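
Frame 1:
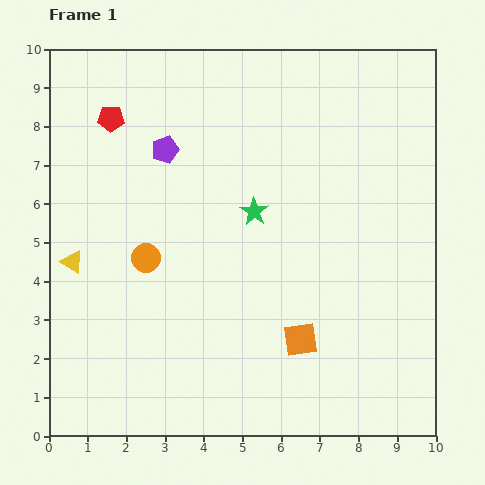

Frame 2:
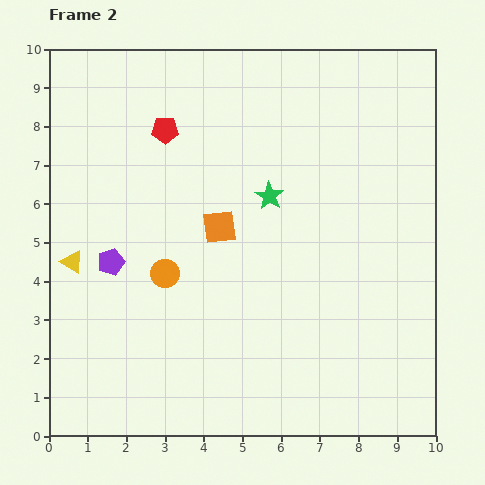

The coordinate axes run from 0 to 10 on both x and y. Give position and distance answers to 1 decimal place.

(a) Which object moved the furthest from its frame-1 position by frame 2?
the orange square

(moved 3.6; next 3.2)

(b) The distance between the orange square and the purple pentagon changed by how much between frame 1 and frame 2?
-3.1

Distance in frame 1: 6.0. Distance in frame 2: 2.9.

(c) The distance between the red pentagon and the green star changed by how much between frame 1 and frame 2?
-1.2

Distance in frame 1: 4.4. Distance in frame 2: 3.2.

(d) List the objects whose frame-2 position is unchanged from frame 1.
the yellow triangle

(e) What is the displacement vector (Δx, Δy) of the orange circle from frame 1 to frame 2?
(0.5, -0.4)

The orange circle was at (2.5, 4.6) in frame 1 and (3.0, 4.2) in frame 2.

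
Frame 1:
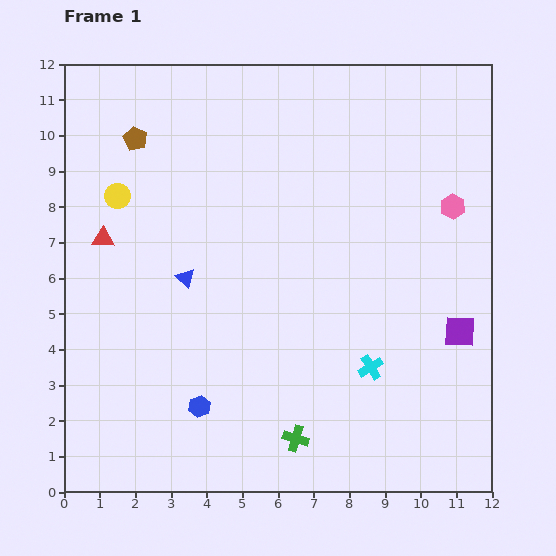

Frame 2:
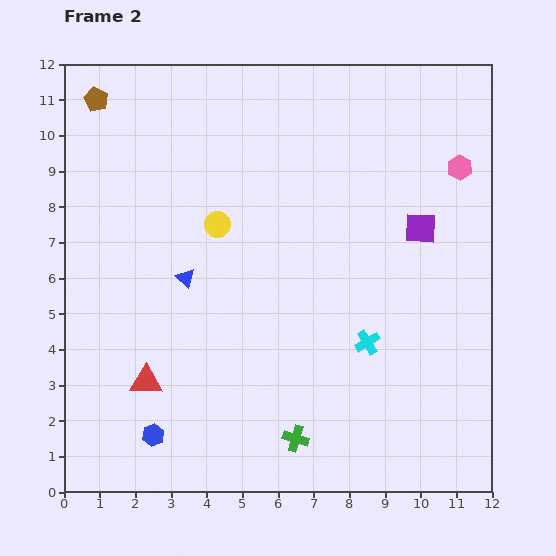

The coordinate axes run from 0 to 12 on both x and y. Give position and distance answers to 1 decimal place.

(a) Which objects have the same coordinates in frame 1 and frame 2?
the green cross, the blue triangle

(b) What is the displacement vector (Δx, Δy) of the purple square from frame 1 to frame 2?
(-1.1, 2.9)

The purple square was at (11.1, 4.5) in frame 1 and (10.0, 7.4) in frame 2.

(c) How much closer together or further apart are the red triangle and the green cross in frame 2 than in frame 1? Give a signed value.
-3.3

Distance in frame 1: 7.8. Distance in frame 2: 4.5.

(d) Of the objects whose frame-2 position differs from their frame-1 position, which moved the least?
the cyan cross

(moved 0.7)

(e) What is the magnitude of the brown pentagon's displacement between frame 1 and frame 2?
1.6

The brown pentagon moved from (2.0, 9.9) to (0.9, 11.0), a distance of √(1.1² + 1.1²) ≈ 1.6.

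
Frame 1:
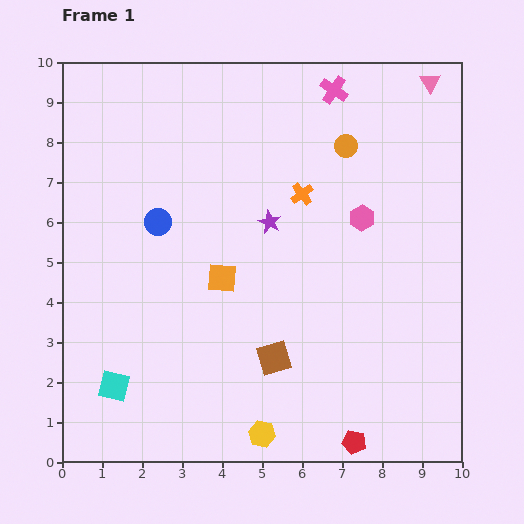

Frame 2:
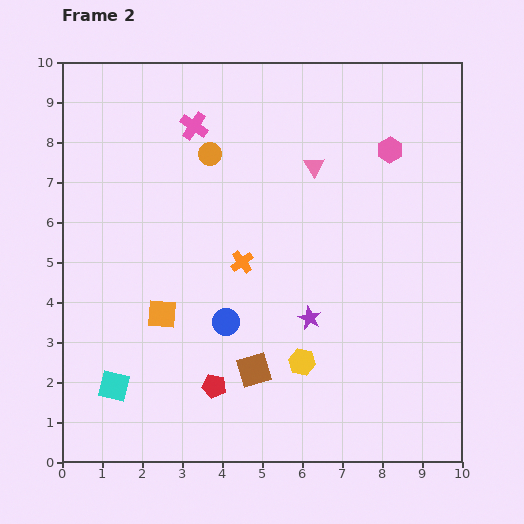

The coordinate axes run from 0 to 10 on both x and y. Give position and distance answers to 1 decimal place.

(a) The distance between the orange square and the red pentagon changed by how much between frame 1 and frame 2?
-3.1

Distance in frame 1: 5.3. Distance in frame 2: 2.2.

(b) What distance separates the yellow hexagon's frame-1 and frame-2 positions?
2.1

The yellow hexagon moved from (5.0, 0.7) to (6.0, 2.5), a distance of √(1.0² + 1.8²) ≈ 2.1.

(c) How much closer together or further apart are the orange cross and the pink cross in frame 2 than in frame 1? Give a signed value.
+0.9

Distance in frame 1: 2.7. Distance in frame 2: 3.6.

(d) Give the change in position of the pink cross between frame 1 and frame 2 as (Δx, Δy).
(-3.5, -0.9)

The pink cross was at (6.8, 9.3) in frame 1 and (3.3, 8.4) in frame 2.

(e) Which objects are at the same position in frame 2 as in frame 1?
the cyan square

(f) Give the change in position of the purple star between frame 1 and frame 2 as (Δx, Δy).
(1.0, -2.4)

The purple star was at (5.2, 6.0) in frame 1 and (6.2, 3.6) in frame 2.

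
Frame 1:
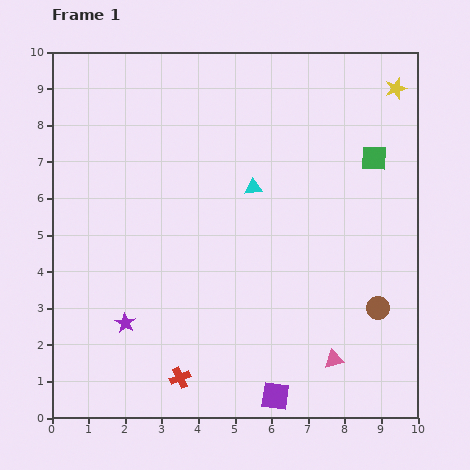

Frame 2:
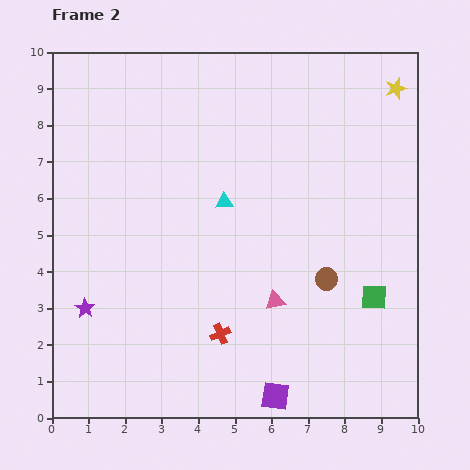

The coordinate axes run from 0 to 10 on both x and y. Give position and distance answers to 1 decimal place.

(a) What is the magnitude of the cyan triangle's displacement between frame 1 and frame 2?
0.9

The cyan triangle moved from (5.5, 6.3) to (4.7, 5.9), a distance of √(0.8² + 0.4²) ≈ 0.9.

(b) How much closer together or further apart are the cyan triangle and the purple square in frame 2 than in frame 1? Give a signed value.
-0.2

Distance in frame 1: 5.7. Distance in frame 2: 5.5.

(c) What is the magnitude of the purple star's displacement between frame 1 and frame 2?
1.2

The purple star moved from (2.0, 2.6) to (0.9, 3.0), a distance of √(1.1² + 0.4²) ≈ 1.2.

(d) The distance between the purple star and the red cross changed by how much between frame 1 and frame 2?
+1.7

Distance in frame 1: 2.1. Distance in frame 2: 3.8.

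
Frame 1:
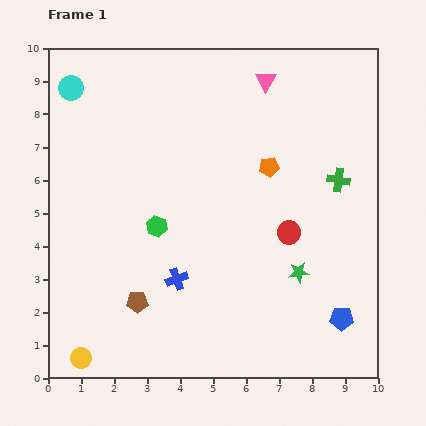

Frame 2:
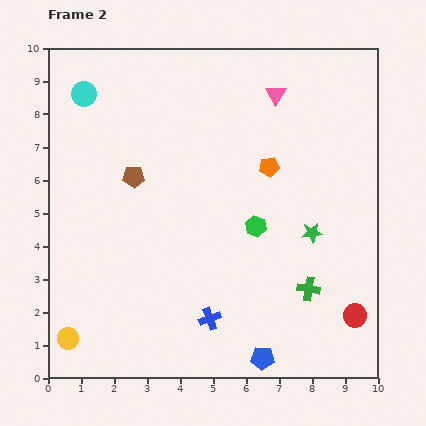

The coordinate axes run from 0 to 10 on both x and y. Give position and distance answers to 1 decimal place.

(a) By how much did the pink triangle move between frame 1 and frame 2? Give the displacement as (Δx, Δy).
(0.3, -0.4)

The pink triangle was at (6.6, 9.0) in frame 1 and (6.9, 8.6) in frame 2.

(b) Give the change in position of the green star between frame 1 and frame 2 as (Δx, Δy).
(0.4, 1.2)

The green star was at (7.6, 3.2) in frame 1 and (8.0, 4.4) in frame 2.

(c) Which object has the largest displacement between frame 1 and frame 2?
the brown pentagon

(moved 3.8; next 3.4)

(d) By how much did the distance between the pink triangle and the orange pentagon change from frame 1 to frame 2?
-0.4

Distance in frame 1: 2.6. Distance in frame 2: 2.2.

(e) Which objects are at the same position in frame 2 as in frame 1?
the orange pentagon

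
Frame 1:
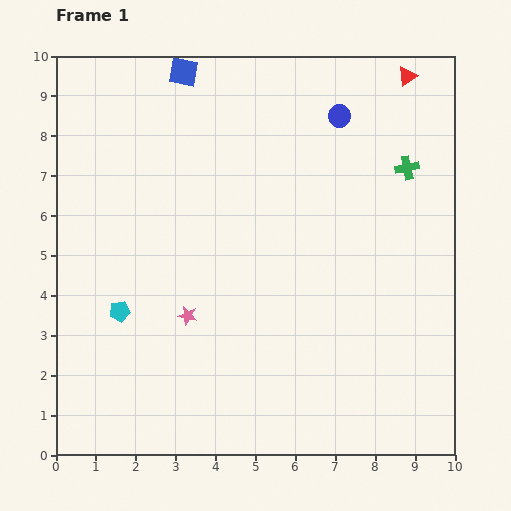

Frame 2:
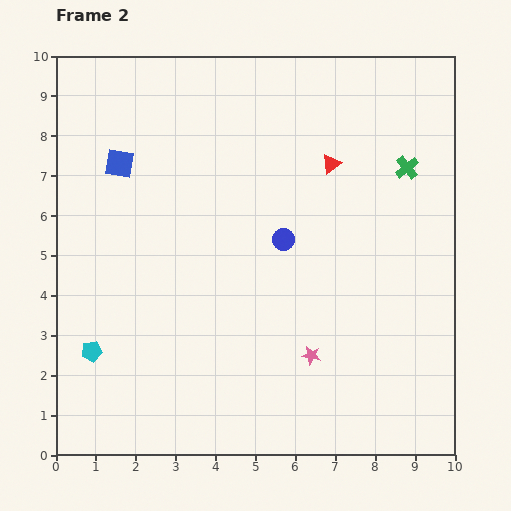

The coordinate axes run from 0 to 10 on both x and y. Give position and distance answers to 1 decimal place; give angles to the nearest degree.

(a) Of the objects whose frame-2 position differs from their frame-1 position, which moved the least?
the cyan pentagon

(moved 1.2)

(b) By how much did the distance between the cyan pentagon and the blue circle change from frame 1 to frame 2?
-1.8

Distance in frame 1: 7.4. Distance in frame 2: 5.6.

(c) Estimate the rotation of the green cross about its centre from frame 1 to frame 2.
27° counter-clockwise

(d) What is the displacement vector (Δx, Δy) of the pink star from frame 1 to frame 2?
(3.1, -1.0)

The pink star was at (3.3, 3.5) in frame 1 and (6.4, 2.5) in frame 2.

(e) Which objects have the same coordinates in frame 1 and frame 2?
the green cross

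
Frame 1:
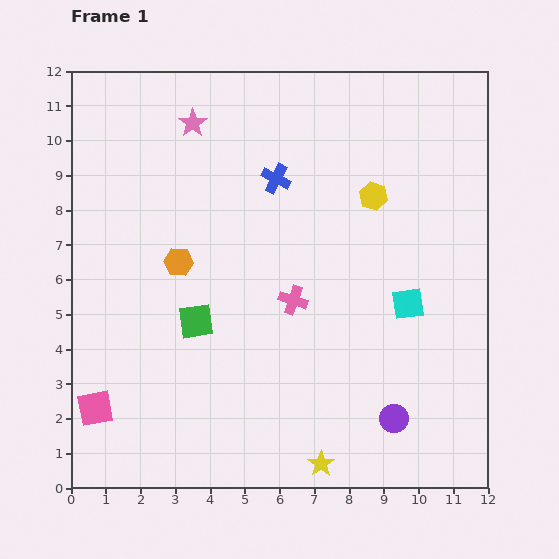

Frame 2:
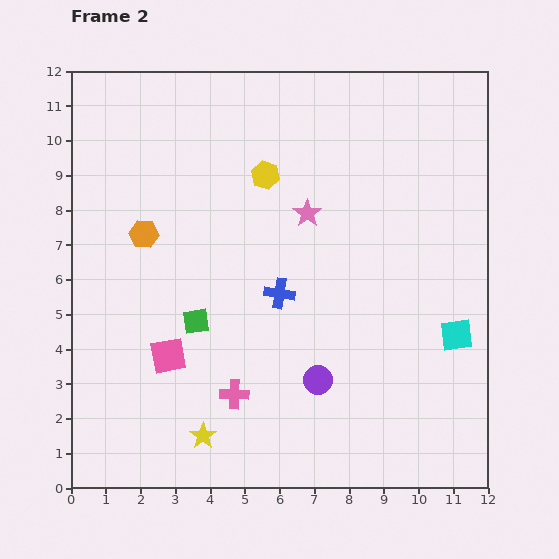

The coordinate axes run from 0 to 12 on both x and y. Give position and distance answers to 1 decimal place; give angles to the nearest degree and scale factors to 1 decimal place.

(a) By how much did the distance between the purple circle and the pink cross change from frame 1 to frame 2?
-2.1

Distance in frame 1: 4.5. Distance in frame 2: 2.4.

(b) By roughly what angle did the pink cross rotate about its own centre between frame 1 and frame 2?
17° counter-clockwise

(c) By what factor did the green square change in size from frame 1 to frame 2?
0.7×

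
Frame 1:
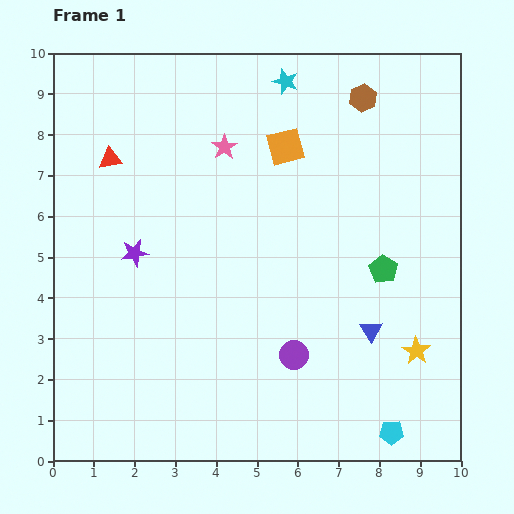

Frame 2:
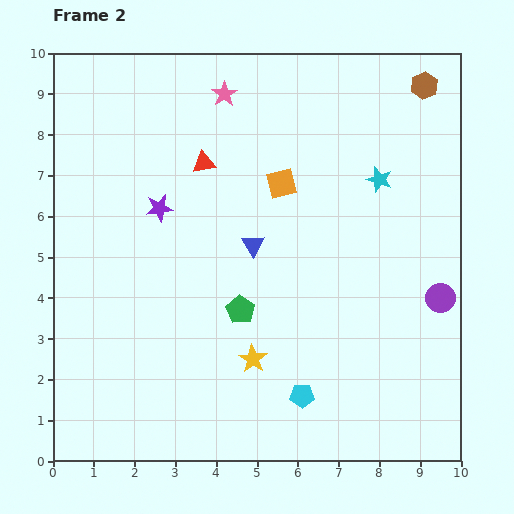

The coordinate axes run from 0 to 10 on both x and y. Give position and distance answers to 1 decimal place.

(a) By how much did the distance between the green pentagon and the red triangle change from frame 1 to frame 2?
-3.5

Distance in frame 1: 7.2. Distance in frame 2: 3.7.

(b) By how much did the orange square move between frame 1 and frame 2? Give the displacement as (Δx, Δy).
(-0.1, -0.9)

The orange square was at (5.7, 7.7) in frame 1 and (5.6, 6.8) in frame 2.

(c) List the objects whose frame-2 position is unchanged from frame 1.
none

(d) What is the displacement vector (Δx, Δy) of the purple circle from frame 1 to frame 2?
(3.6, 1.4)

The purple circle was at (5.9, 2.6) in frame 1 and (9.5, 4.0) in frame 2.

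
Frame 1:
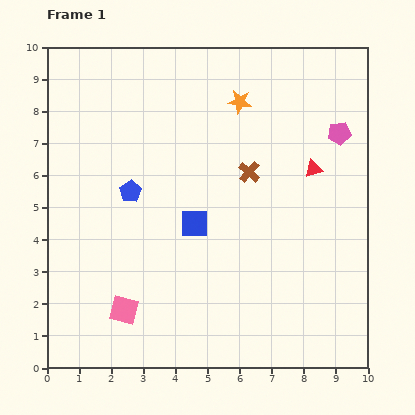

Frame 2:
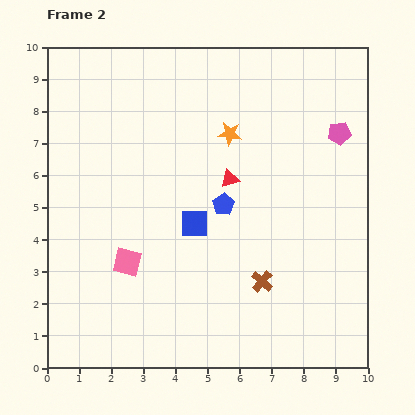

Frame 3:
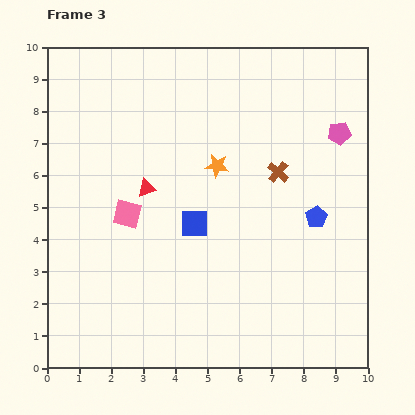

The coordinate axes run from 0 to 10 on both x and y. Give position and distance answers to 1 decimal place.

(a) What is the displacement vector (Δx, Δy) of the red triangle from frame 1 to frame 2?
(-2.6, -0.3)

The red triangle was at (8.3, 6.2) in frame 1 and (5.7, 5.9) in frame 2.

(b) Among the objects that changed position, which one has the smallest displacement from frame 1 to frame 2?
the orange star

(moved 1.0)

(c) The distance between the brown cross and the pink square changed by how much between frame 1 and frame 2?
-1.6

Distance in frame 1: 5.8. Distance in frame 2: 4.2.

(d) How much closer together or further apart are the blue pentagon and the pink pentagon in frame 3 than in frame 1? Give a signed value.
-4.0

Distance in frame 1: 6.7. Distance in frame 3: 2.7.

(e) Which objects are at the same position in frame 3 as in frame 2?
the blue square, the pink pentagon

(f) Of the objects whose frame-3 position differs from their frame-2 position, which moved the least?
the orange star

(moved 1.1)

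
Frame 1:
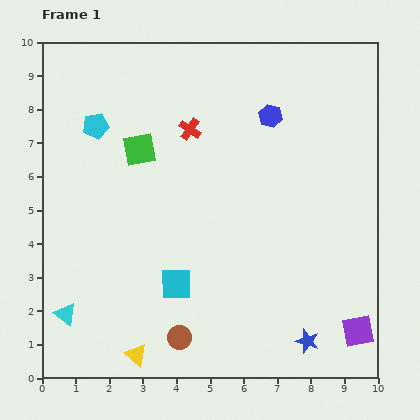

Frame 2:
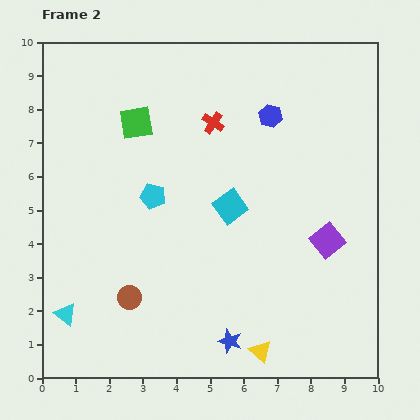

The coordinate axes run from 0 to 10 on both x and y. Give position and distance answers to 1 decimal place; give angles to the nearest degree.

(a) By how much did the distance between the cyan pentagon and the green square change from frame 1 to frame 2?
+0.8

Distance in frame 1: 1.5. Distance in frame 2: 2.3.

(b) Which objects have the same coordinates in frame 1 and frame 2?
the cyan triangle, the blue hexagon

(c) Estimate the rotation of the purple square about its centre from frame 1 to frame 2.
29° counter-clockwise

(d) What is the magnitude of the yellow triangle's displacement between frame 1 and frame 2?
3.7

The yellow triangle moved from (2.8, 0.7) to (6.5, 0.8), a distance of √(3.7² + 0.1²) ≈ 3.7.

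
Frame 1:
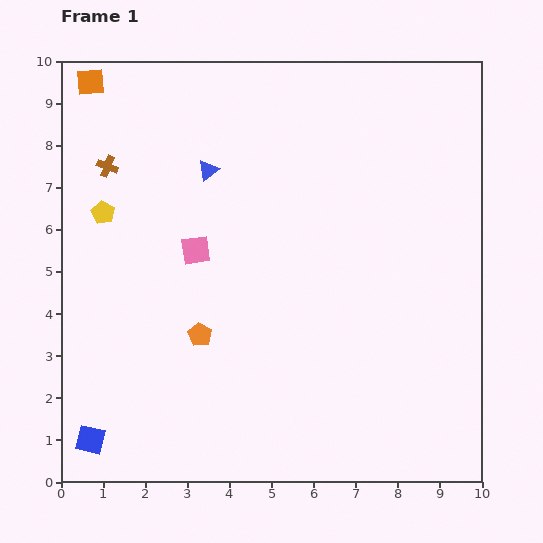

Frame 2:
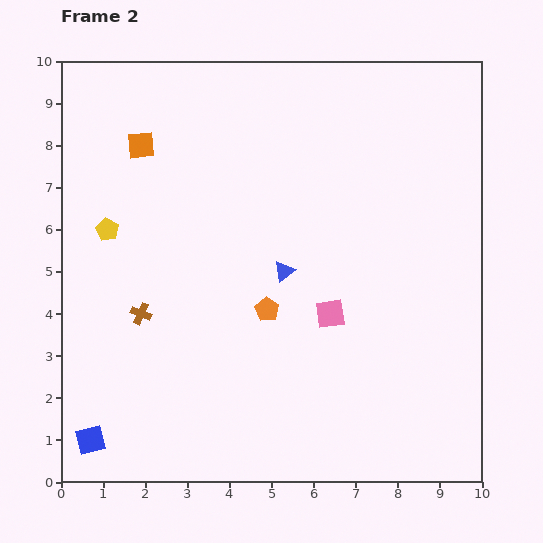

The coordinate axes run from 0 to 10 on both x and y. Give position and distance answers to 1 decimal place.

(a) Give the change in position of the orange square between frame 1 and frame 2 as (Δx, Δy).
(1.2, -1.5)

The orange square was at (0.7, 9.5) in frame 1 and (1.9, 8.0) in frame 2.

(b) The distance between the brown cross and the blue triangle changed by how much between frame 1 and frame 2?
+1.1

Distance in frame 1: 2.4. Distance in frame 2: 3.5.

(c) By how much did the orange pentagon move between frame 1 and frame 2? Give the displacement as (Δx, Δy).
(1.6, 0.6)

The orange pentagon was at (3.3, 3.5) in frame 1 and (4.9, 4.1) in frame 2.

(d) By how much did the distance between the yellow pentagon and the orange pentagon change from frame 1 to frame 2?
+0.5

Distance in frame 1: 3.7. Distance in frame 2: 4.2.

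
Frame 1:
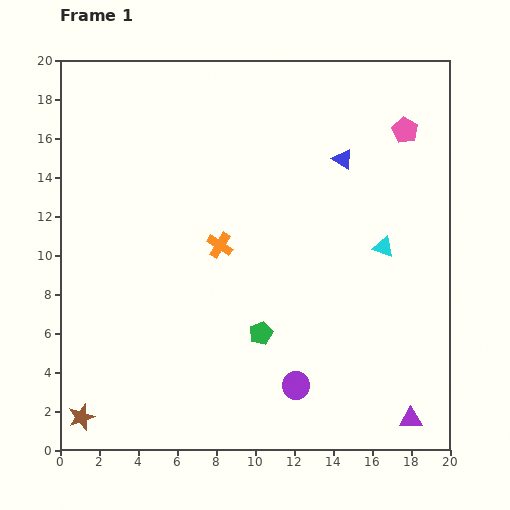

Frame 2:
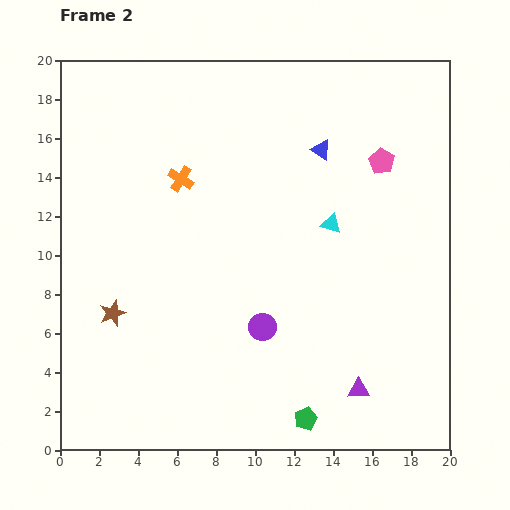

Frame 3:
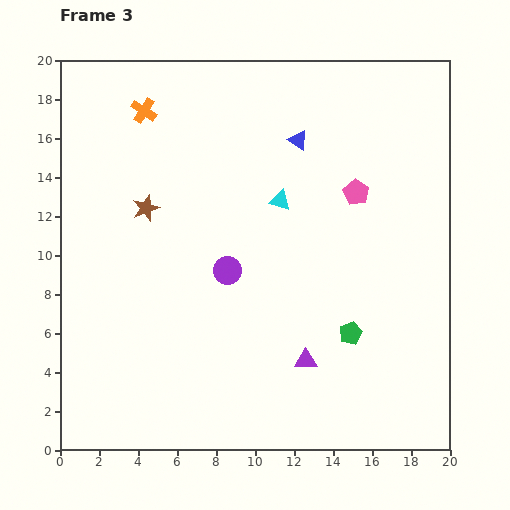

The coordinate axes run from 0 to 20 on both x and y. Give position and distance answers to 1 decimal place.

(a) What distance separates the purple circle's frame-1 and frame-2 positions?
3.4

The purple circle moved from (12.1, 3.3) to (10.4, 6.3), a distance of √(1.7² + 3.0²) ≈ 3.4.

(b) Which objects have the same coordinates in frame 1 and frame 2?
none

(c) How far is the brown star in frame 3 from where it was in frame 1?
11.2

The brown star moved from (1.1, 1.7) to (4.4, 12.4), a distance of √(3.3² + 10.7²) ≈ 11.2.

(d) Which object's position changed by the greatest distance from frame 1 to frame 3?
the brown star

(moved 11.2; next 7.9)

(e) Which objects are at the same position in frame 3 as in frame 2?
none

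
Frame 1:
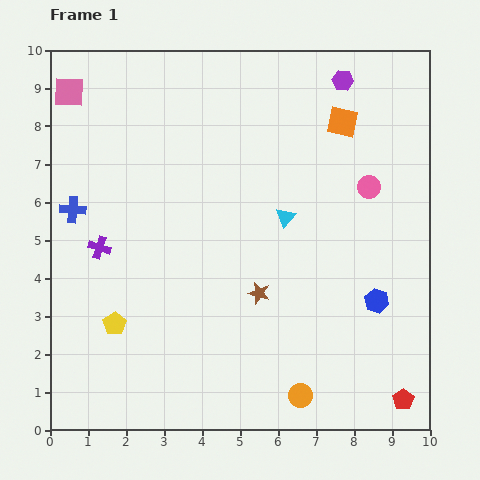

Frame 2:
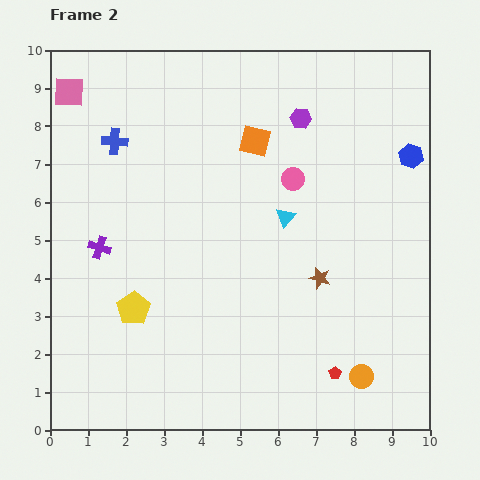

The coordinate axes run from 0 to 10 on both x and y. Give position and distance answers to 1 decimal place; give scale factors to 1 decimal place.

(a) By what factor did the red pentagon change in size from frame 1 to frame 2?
0.6×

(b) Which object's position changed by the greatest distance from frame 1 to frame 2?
the blue hexagon

(moved 3.9; next 2.4)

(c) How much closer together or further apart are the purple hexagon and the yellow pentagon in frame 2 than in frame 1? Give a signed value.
-2.1

Distance in frame 1: 8.8. Distance in frame 2: 6.7.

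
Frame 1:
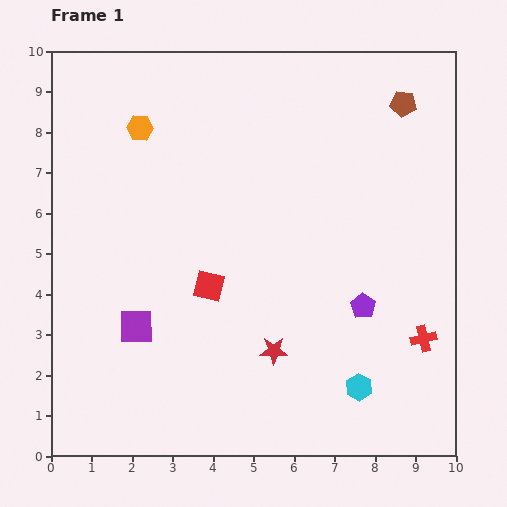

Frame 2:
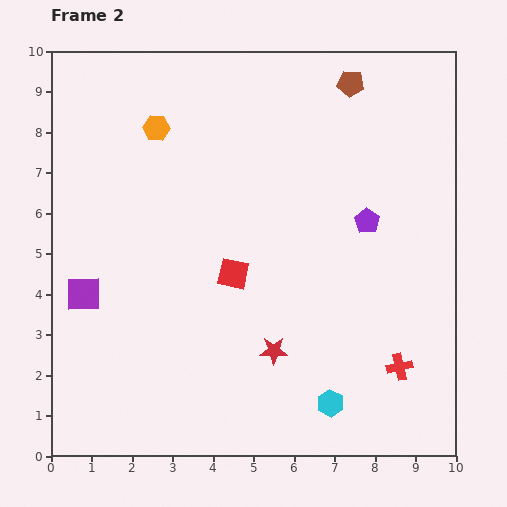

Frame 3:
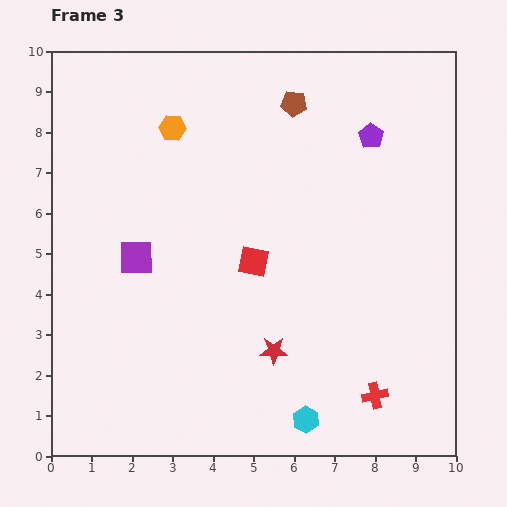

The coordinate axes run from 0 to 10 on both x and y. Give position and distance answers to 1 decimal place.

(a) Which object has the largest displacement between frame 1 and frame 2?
the purple pentagon

(moved 2.1; next 1.5)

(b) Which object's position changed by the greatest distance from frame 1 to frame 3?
the purple pentagon

(moved 4.2; next 2.7)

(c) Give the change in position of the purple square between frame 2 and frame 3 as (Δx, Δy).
(1.3, 0.9)

The purple square was at (0.8, 4.0) in frame 2 and (2.1, 4.9) in frame 3.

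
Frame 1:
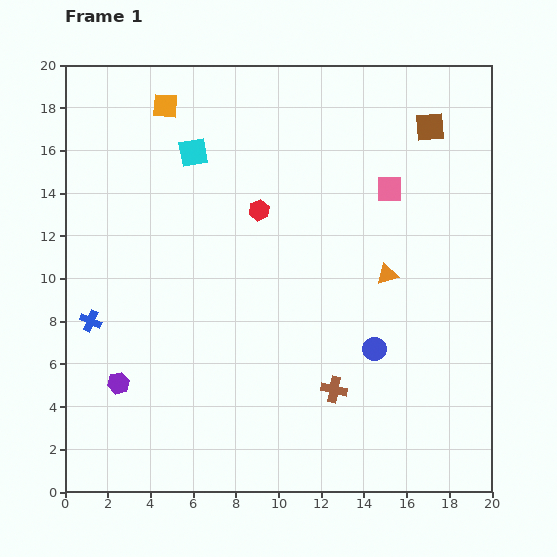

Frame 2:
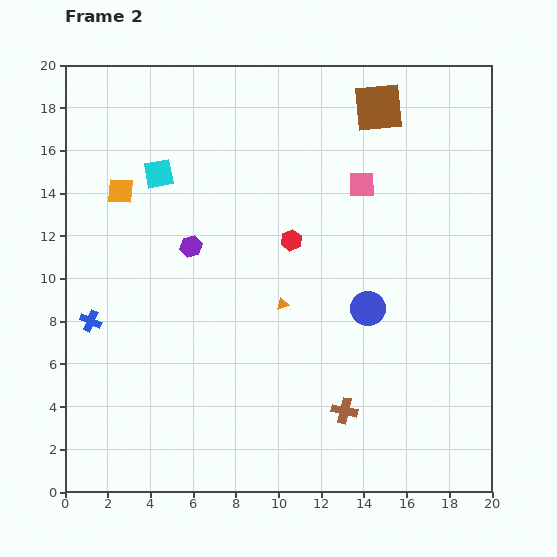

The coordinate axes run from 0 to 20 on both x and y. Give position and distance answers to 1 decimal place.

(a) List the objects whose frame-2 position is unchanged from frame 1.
the blue cross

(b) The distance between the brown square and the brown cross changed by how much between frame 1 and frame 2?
+1.2

Distance in frame 1: 13.1. Distance in frame 2: 14.3.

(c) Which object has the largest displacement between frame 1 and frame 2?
the purple hexagon

(moved 7.2; next 5.1)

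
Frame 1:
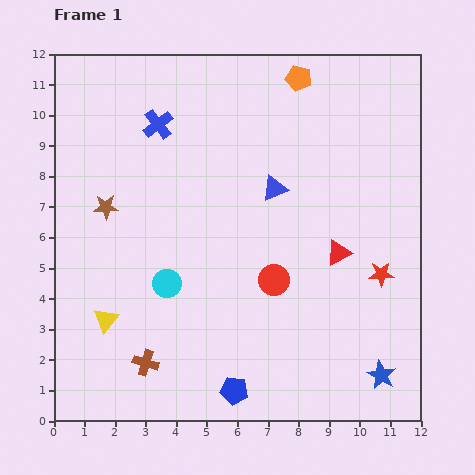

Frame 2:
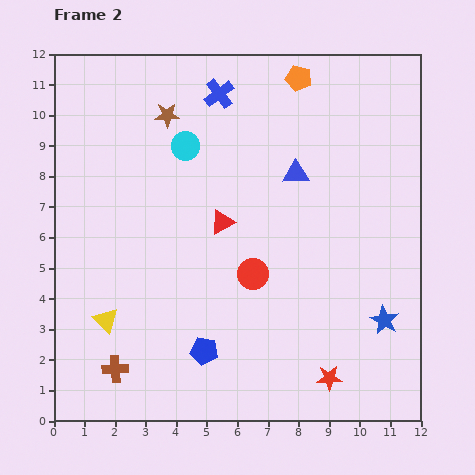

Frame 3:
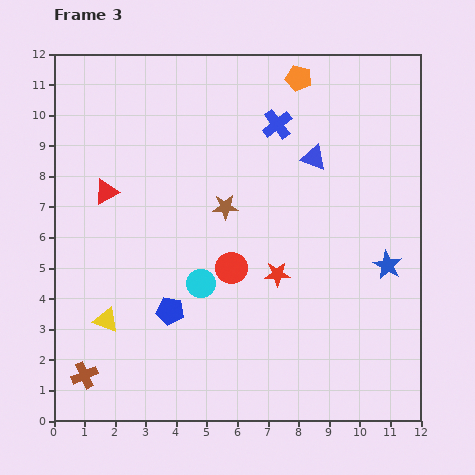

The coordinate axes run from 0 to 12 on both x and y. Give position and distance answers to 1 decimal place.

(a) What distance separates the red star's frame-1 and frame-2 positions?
3.8

The red star moved from (10.7, 4.8) to (9.0, 1.4), a distance of √(1.7² + 3.4²) ≈ 3.8.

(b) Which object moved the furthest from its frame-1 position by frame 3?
the red triangle

(moved 7.9; next 3.9)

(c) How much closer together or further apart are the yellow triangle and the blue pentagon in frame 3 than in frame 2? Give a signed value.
-1.3

Distance in frame 2: 3.4. Distance in frame 3: 2.1.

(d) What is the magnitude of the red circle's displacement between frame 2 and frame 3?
0.7

The red circle moved from (6.5, 4.8) to (5.8, 5.0), a distance of √(0.7² + 0.2²) ≈ 0.7.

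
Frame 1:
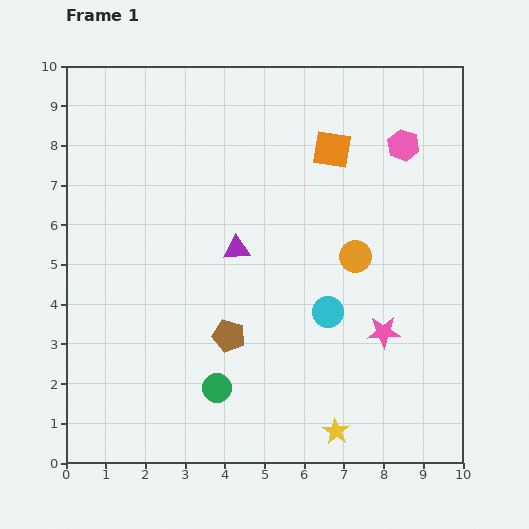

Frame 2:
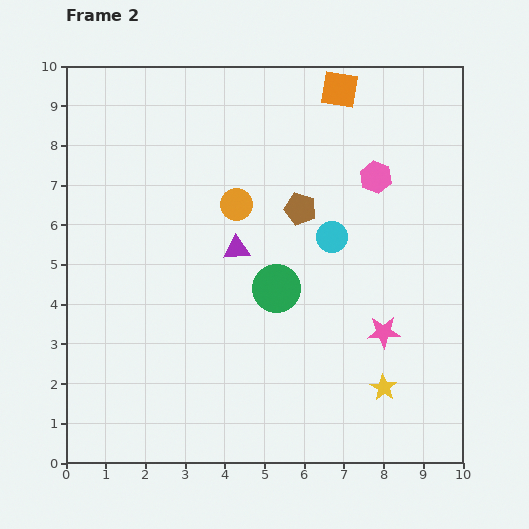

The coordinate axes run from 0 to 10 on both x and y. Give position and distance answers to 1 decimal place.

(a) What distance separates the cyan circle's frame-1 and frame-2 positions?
1.9

The cyan circle moved from (6.6, 3.8) to (6.7, 5.7), a distance of √(0.1² + 1.9²) ≈ 1.9.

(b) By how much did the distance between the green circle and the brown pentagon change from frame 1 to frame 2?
+0.8

Distance in frame 1: 1.3. Distance in frame 2: 2.1.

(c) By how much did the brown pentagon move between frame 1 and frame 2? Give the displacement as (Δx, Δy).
(1.8, 3.2)

The brown pentagon was at (4.1, 3.2) in frame 1 and (5.9, 6.4) in frame 2.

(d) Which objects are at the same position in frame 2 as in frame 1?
the purple triangle, the pink star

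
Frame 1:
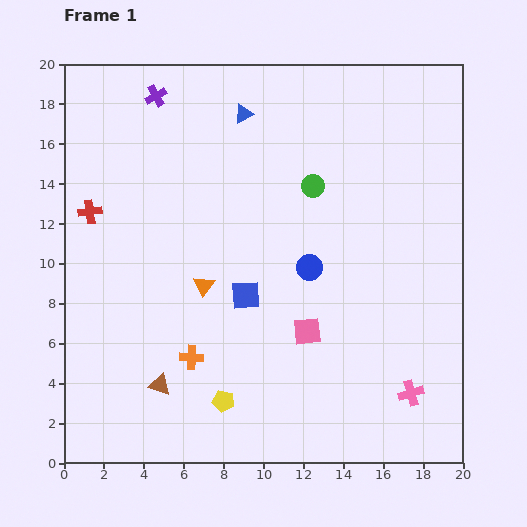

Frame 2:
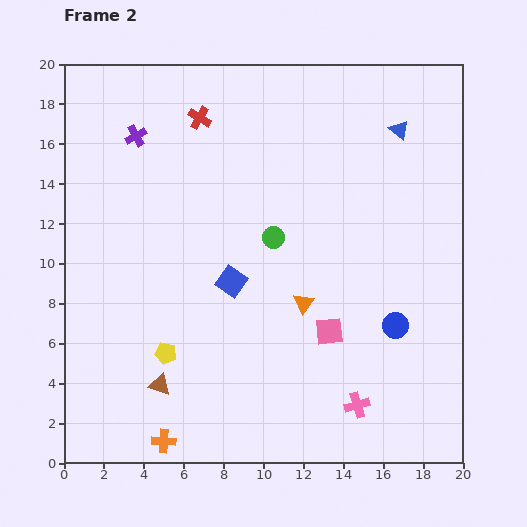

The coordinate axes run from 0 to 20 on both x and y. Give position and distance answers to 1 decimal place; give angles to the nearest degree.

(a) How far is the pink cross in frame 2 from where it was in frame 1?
2.8

The pink cross moved from (17.4, 3.5) to (14.7, 2.9), a distance of √(2.7² + 0.6²) ≈ 2.8.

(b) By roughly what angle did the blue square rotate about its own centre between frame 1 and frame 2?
39° clockwise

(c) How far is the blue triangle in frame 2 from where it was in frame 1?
7.8

The blue triangle moved from (9.0, 17.5) to (16.8, 16.7), a distance of √(7.8² + 0.8²) ≈ 7.8.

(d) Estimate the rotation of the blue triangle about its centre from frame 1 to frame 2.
55° counter-clockwise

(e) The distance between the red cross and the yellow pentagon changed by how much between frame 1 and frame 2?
+0.3

Distance in frame 1: 11.6. Distance in frame 2: 11.9.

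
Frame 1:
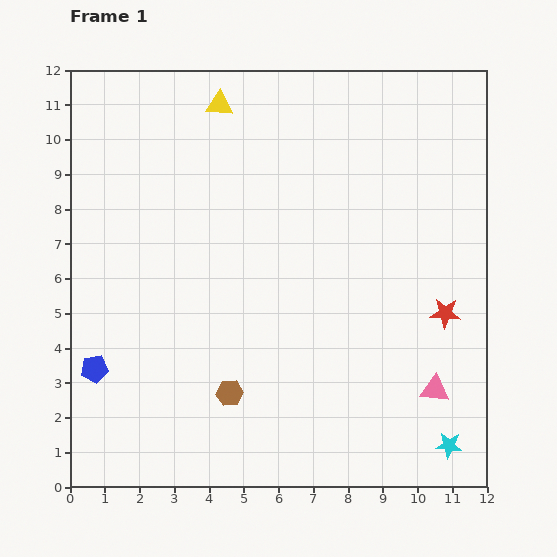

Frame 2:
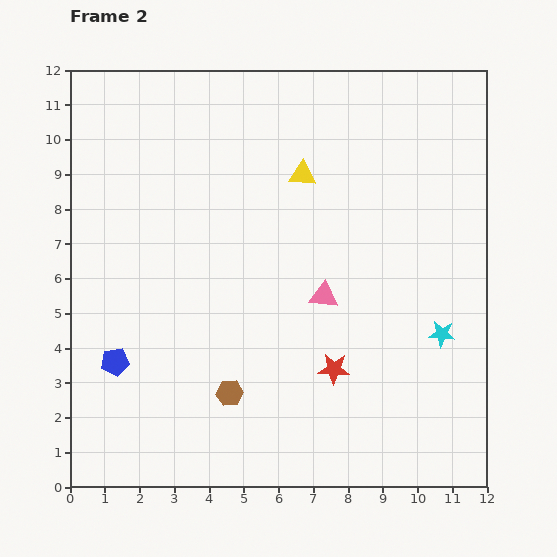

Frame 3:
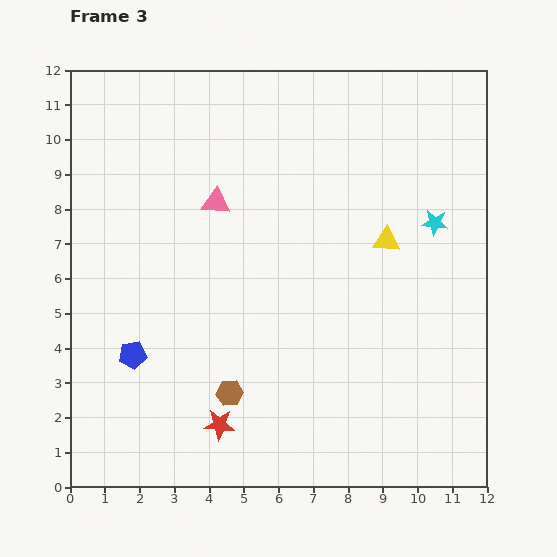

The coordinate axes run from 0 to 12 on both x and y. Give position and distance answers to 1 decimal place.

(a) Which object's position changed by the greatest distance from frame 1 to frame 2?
the pink triangle

(moved 4.2; next 3.6)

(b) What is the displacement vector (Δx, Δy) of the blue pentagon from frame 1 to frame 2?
(0.6, 0.2)

The blue pentagon was at (0.7, 3.4) in frame 1 and (1.3, 3.6) in frame 2.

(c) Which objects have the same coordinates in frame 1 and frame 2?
the brown hexagon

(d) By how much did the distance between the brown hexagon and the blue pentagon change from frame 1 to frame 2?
-0.6

Distance in frame 1: 4.0. Distance in frame 2: 3.4.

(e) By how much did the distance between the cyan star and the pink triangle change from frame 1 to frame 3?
+4.7

Distance in frame 1: 1.6. Distance in frame 3: 6.3.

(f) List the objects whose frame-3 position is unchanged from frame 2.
the brown hexagon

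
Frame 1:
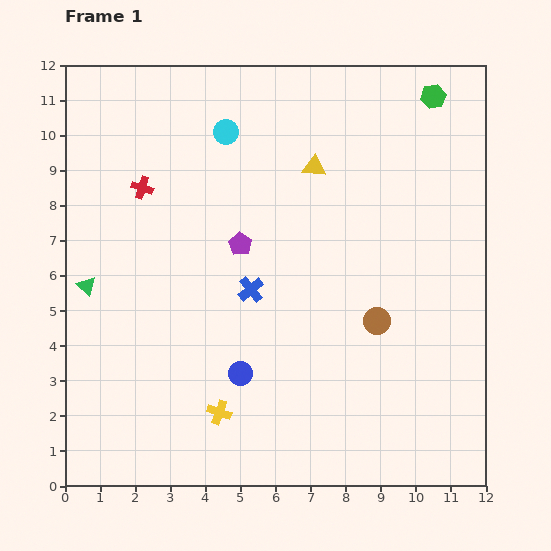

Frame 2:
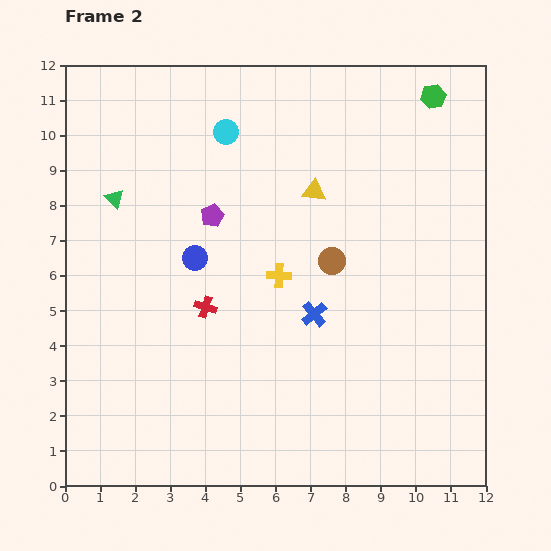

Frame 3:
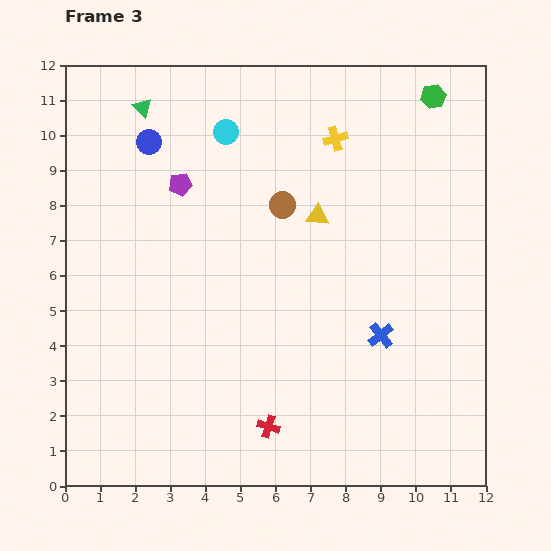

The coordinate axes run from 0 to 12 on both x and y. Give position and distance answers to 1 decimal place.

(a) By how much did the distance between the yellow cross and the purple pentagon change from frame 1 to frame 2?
-2.3

Distance in frame 1: 4.8. Distance in frame 2: 2.5.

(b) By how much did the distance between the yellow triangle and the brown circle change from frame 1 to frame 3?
-3.8

Distance in frame 1: 4.8. Distance in frame 3: 1.0.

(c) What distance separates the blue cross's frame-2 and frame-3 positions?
2.0

The blue cross moved from (7.1, 4.9) to (9.0, 4.3), a distance of √(1.9² + 0.6²) ≈ 2.0.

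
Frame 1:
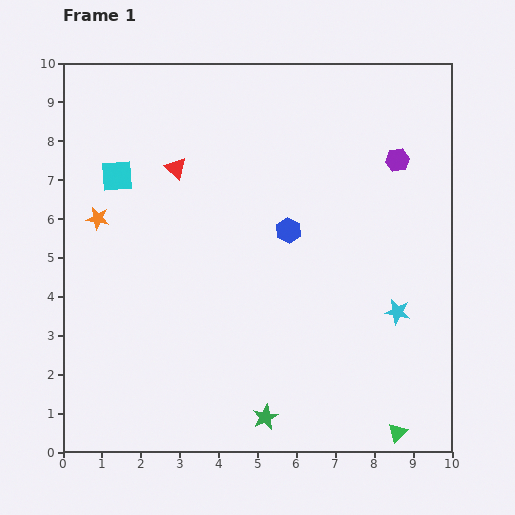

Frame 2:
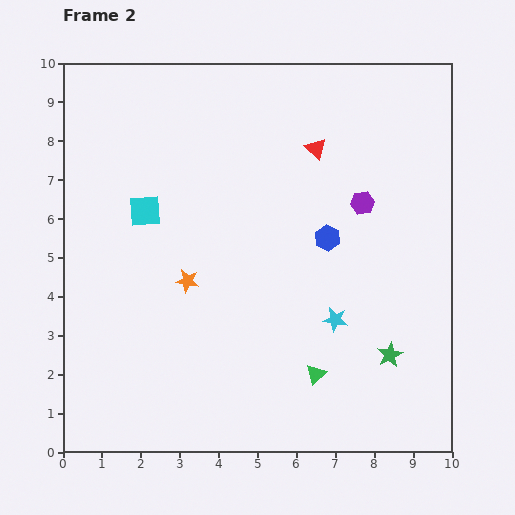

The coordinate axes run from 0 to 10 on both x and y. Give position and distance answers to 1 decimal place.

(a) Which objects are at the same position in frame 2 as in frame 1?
none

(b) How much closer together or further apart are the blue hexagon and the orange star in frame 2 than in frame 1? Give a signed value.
-1.1

Distance in frame 1: 4.9. Distance in frame 2: 3.8.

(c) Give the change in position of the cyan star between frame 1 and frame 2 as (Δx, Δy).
(-1.6, -0.2)

The cyan star was at (8.6, 3.6) in frame 1 and (7.0, 3.4) in frame 2.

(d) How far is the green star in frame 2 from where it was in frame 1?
3.6

The green star moved from (5.2, 0.9) to (8.4, 2.5), a distance of √(3.2² + 1.6²) ≈ 3.6.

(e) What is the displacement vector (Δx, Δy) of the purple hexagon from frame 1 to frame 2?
(-0.9, -1.1)

The purple hexagon was at (8.6, 7.5) in frame 1 and (7.7, 6.4) in frame 2.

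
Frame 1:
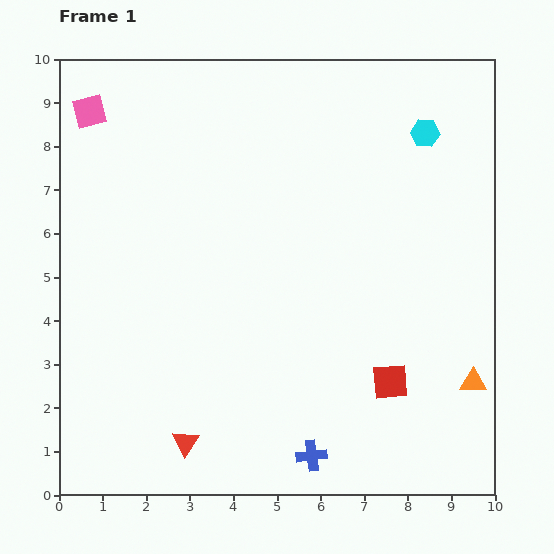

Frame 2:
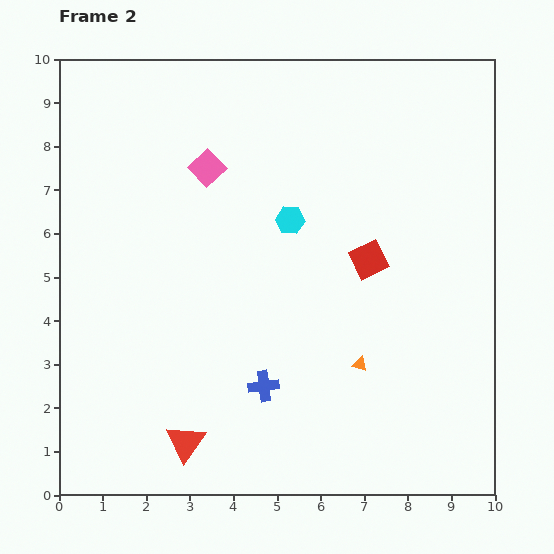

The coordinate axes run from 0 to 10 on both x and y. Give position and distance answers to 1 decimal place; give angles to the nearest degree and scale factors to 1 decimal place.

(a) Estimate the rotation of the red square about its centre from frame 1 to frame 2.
21° counter-clockwise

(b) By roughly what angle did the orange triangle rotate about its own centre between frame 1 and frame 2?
16° clockwise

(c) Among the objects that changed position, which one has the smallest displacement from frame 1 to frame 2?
the blue cross

(moved 1.9)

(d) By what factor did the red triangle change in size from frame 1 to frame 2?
1.5×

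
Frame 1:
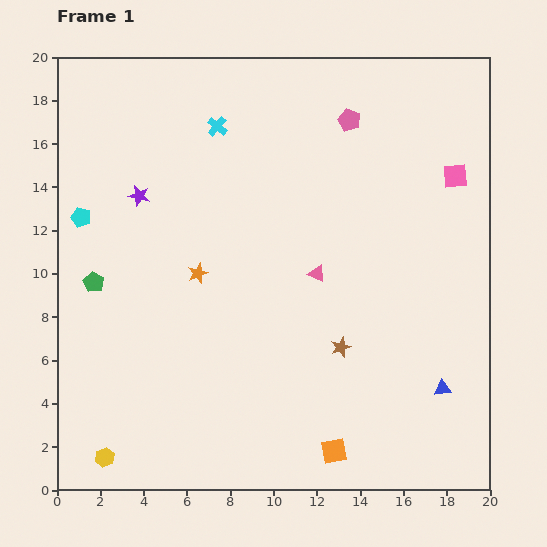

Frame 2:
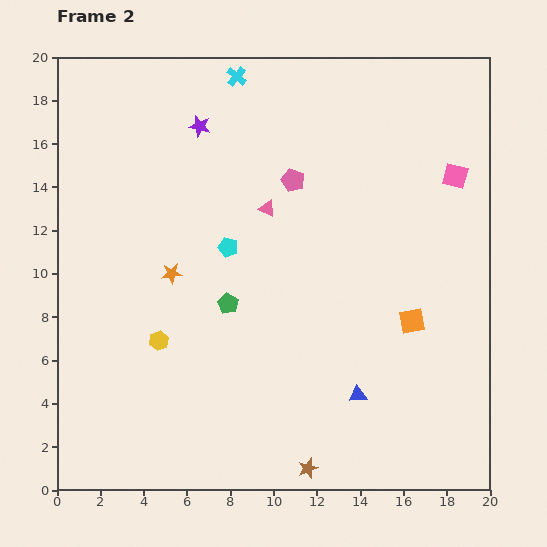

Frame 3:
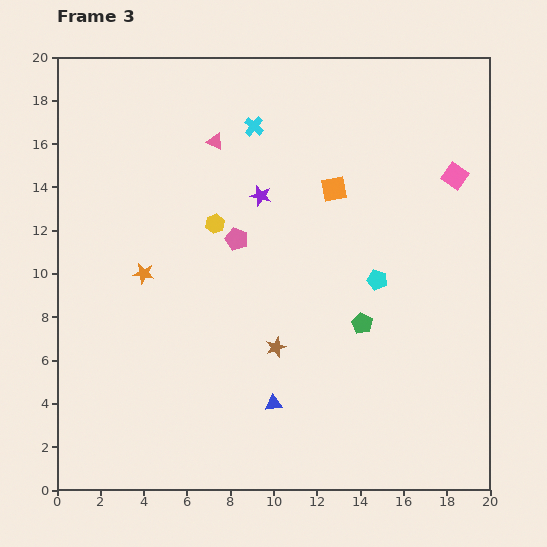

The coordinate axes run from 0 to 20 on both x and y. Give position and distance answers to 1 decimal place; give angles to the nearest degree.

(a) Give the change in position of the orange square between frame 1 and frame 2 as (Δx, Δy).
(3.6, 6.0)

The orange square was at (12.8, 1.8) in frame 1 and (16.4, 7.8) in frame 2.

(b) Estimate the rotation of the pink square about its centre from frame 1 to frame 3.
39° clockwise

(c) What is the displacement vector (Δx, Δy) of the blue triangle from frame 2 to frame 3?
(-3.9, -0.4)

The blue triangle was at (13.9, 4.4) in frame 2 and (10.0, 4.0) in frame 3.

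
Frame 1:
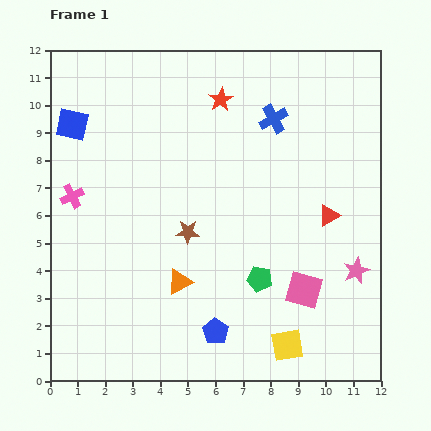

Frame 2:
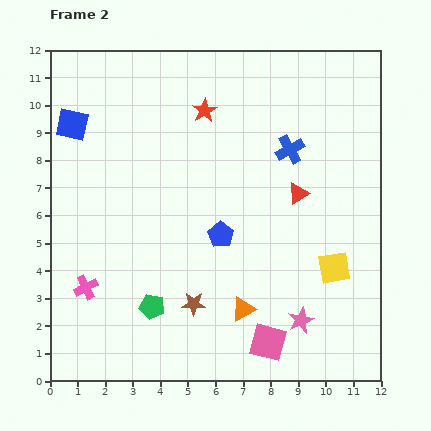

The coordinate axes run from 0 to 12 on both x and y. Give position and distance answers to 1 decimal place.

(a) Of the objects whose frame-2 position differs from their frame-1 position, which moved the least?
the red star

(moved 0.7)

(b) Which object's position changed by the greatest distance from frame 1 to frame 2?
the green pentagon

(moved 4.0; next 3.5)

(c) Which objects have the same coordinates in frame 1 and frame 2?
the blue square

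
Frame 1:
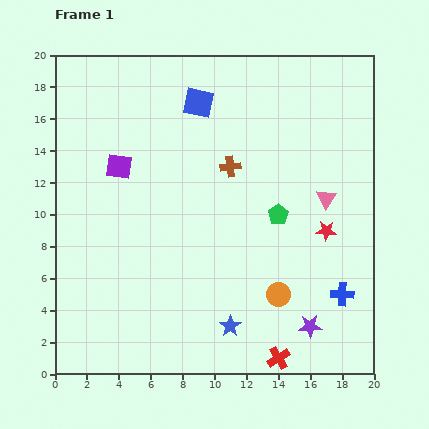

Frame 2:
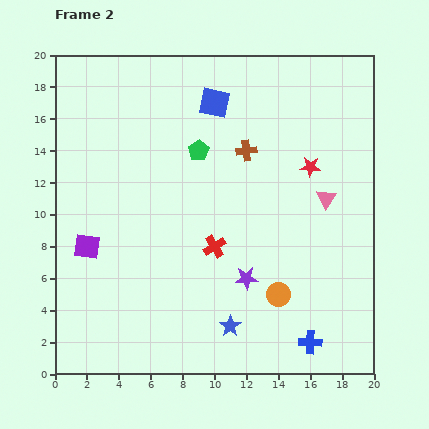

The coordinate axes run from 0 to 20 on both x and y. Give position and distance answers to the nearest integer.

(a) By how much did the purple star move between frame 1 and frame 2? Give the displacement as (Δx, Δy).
(-4, 3)

The purple star was at (16, 3) in frame 1 and (12, 6) in frame 2.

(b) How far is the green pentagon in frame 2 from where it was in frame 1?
6

The green pentagon moved from (14, 10) to (9, 14), a distance of √(5² + 4²) ≈ 6.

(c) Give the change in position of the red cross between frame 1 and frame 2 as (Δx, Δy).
(-4, 7)

The red cross was at (14, 1) in frame 1 and (10, 8) in frame 2.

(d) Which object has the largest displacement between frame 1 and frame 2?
the red cross

(moved 8; next 6)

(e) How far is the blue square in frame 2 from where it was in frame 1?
1

The blue square moved from (9, 17) to (10, 17), a distance of √(1² + 0²) ≈ 1.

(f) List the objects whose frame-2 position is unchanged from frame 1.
the orange circle, the blue star, the pink triangle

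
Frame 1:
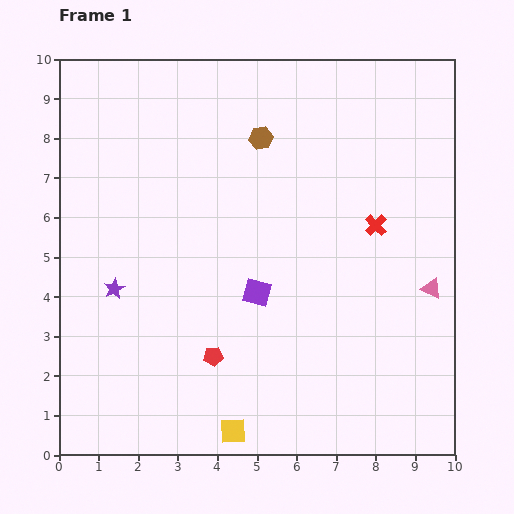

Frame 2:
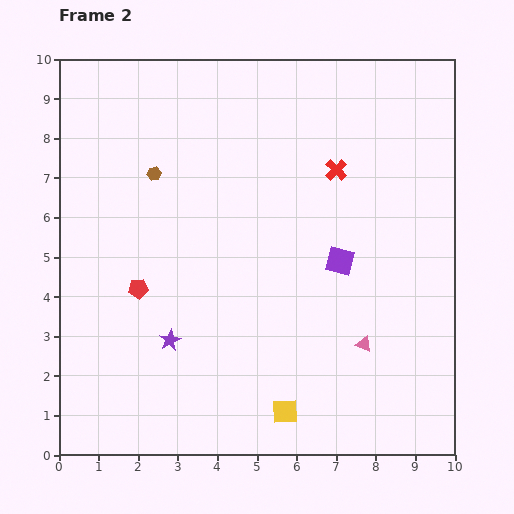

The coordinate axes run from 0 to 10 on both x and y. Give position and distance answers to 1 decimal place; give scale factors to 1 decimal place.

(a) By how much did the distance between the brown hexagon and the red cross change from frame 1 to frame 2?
+1.0

Distance in frame 1: 3.6. Distance in frame 2: 4.6.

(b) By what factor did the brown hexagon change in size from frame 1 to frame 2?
0.6×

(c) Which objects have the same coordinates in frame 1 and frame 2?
none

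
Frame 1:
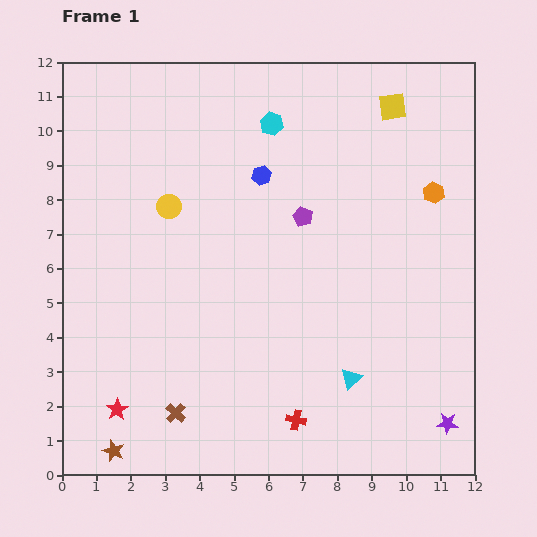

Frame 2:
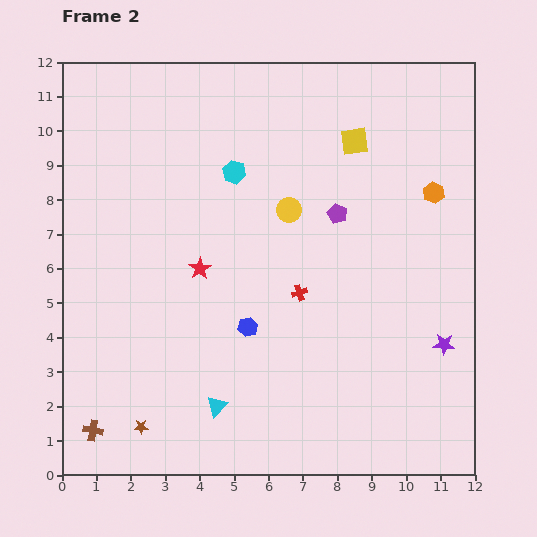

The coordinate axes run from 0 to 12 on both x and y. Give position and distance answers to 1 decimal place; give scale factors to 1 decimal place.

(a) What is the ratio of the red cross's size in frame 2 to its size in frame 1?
0.8×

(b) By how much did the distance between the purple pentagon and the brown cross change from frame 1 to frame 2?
+2.7

Distance in frame 1: 6.8. Distance in frame 2: 9.5.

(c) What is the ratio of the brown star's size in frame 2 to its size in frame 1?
0.6×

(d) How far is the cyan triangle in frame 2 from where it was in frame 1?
4.0

The cyan triangle moved from (8.4, 2.8) to (4.5, 2.0), a distance of √(3.9² + 0.8²) ≈ 4.0.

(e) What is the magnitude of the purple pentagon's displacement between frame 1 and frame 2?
1.0

The purple pentagon moved from (7.0, 7.5) to (8.0, 7.6), a distance of √(1.0² + 0.1²) ≈ 1.0.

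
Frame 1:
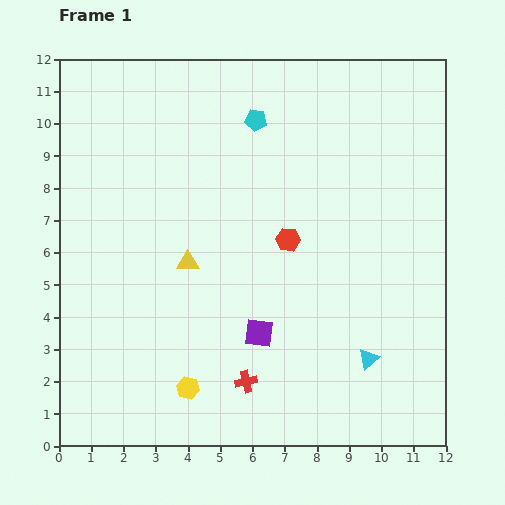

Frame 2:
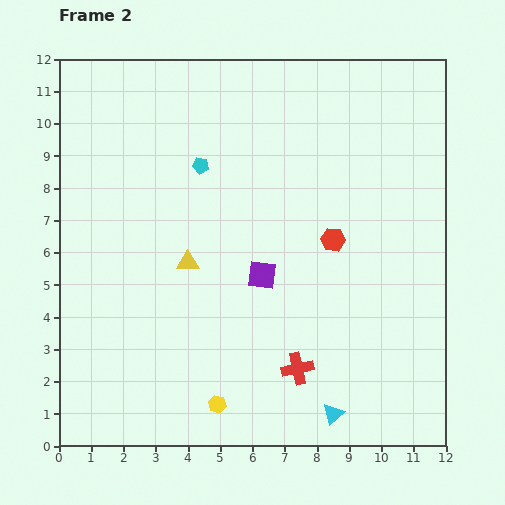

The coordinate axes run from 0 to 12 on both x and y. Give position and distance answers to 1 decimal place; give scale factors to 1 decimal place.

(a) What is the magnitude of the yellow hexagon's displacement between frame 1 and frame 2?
1.0

The yellow hexagon moved from (4.0, 1.8) to (4.9, 1.3), a distance of √(0.9² + 0.5²) ≈ 1.0.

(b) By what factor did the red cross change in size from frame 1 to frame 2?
1.4×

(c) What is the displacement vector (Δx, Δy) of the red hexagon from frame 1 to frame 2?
(1.4, 0.0)

The red hexagon was at (7.1, 6.4) in frame 1 and (8.5, 6.4) in frame 2.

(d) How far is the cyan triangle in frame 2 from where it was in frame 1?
2.0

The cyan triangle moved from (9.6, 2.7) to (8.5, 1.0), a distance of √(1.1² + 1.7²) ≈ 2.0.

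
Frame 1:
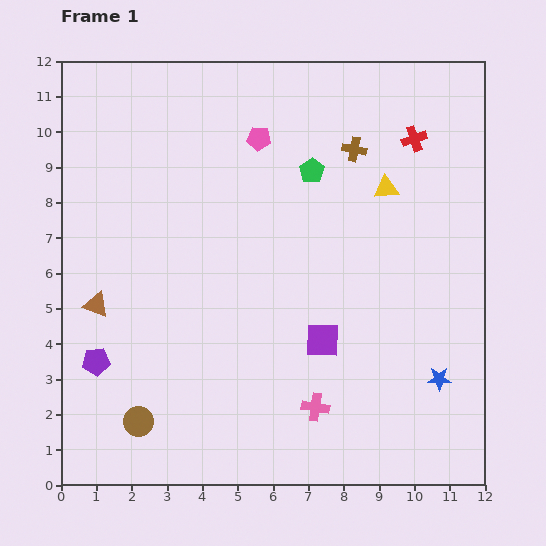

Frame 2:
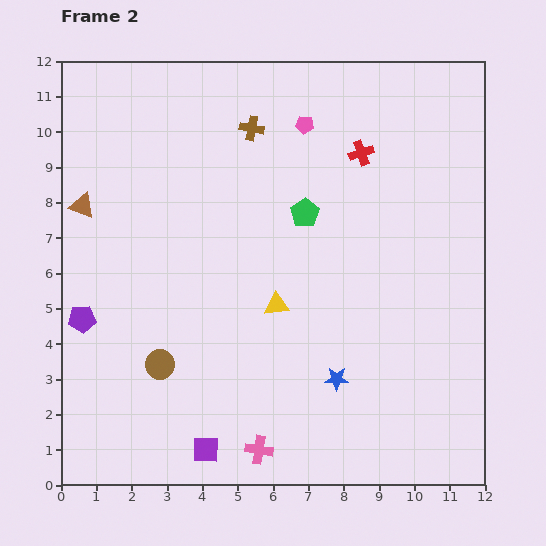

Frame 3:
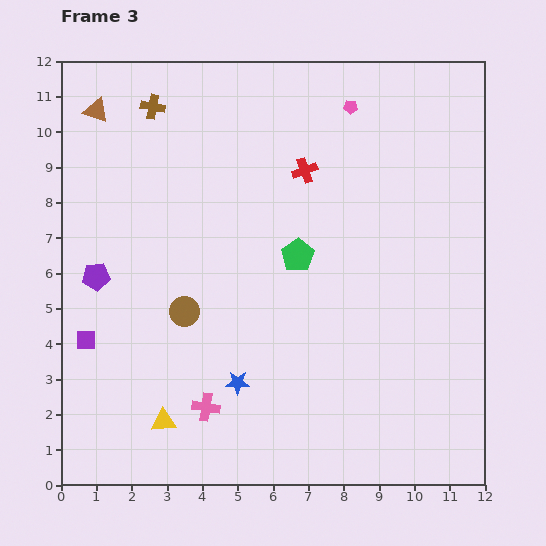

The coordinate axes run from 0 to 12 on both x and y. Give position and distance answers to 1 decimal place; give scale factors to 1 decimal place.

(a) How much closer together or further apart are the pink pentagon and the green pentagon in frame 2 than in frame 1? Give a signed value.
+0.8

Distance in frame 1: 1.7. Distance in frame 2: 2.5.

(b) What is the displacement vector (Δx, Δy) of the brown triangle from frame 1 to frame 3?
(0.0, 5.5)

The brown triangle was at (1.0, 5.1) in frame 1 and (1.0, 10.6) in frame 3.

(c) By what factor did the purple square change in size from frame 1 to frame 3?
0.6×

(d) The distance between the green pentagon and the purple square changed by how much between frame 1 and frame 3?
+1.7

Distance in frame 1: 4.8. Distance in frame 3: 6.5.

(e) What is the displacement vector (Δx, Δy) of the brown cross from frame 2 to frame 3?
(-2.8, 0.6)

The brown cross was at (5.4, 10.1) in frame 2 and (2.6, 10.7) in frame 3.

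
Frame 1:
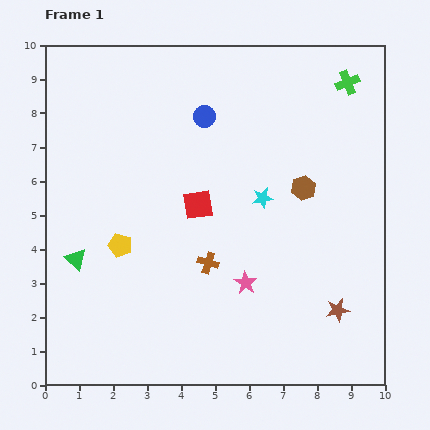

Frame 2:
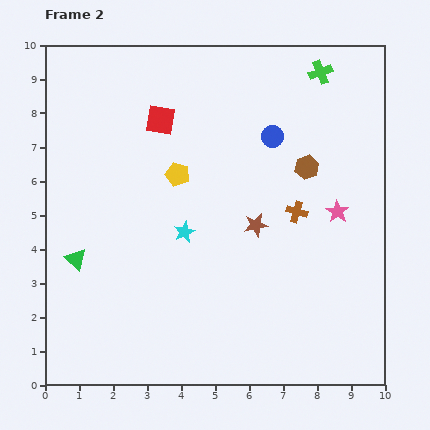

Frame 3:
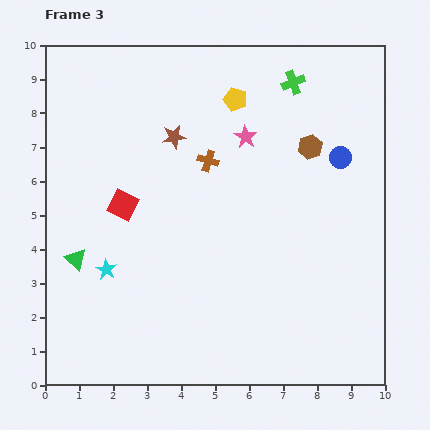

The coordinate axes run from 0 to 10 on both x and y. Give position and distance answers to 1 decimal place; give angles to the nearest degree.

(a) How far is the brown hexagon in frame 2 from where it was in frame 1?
0.6

The brown hexagon moved from (7.6, 5.8) to (7.7, 6.4), a distance of √(0.1² + 0.6²) ≈ 0.6.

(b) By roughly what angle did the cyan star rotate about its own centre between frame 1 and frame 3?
31° counter-clockwise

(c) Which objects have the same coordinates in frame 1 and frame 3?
the green triangle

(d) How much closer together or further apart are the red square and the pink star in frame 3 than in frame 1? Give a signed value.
+1.4

Distance in frame 1: 2.7. Distance in frame 3: 4.1.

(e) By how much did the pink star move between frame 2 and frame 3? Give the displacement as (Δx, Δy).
(-2.7, 2.2)

The pink star was at (8.6, 5.1) in frame 2 and (5.9, 7.3) in frame 3.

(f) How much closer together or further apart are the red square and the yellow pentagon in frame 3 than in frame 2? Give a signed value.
+2.8

Distance in frame 2: 1.7. Distance in frame 3: 4.5.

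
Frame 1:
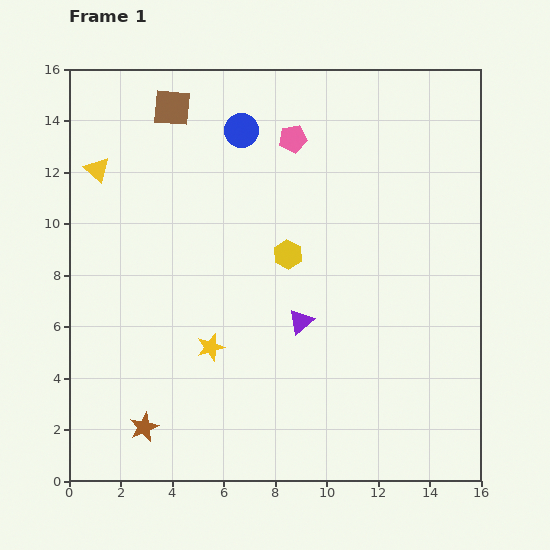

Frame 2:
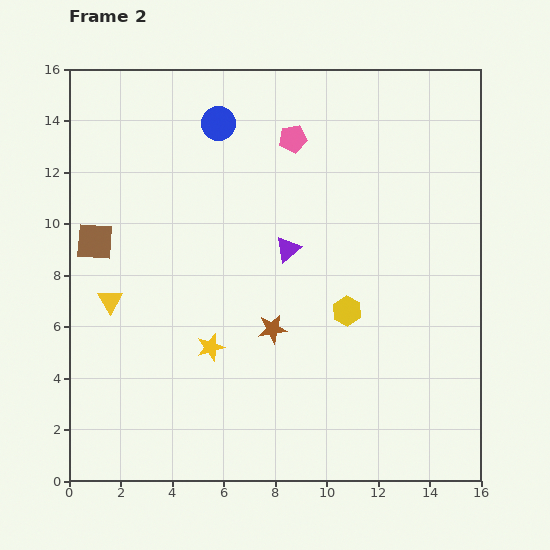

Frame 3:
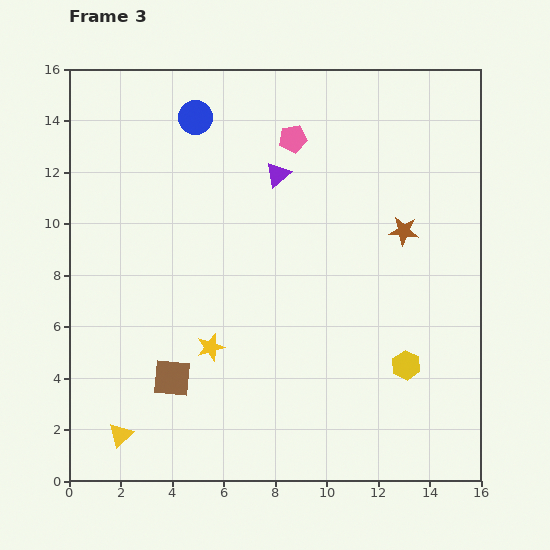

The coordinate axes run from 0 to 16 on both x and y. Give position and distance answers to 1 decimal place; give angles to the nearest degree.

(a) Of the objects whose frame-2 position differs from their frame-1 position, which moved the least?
the blue circle

(moved 0.9)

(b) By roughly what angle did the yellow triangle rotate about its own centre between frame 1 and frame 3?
35° clockwise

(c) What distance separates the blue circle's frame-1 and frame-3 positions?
1.9

The blue circle moved from (6.7, 13.6) to (4.9, 14.1), a distance of √(1.8² + 0.5²) ≈ 1.9.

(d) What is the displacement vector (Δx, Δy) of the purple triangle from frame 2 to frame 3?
(-0.4, 2.9)

The purple triangle was at (8.5, 9.0) in frame 2 and (8.1, 11.9) in frame 3.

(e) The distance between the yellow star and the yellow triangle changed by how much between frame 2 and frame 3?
+0.6

Distance in frame 2: 4.3. Distance in frame 3: 4.9.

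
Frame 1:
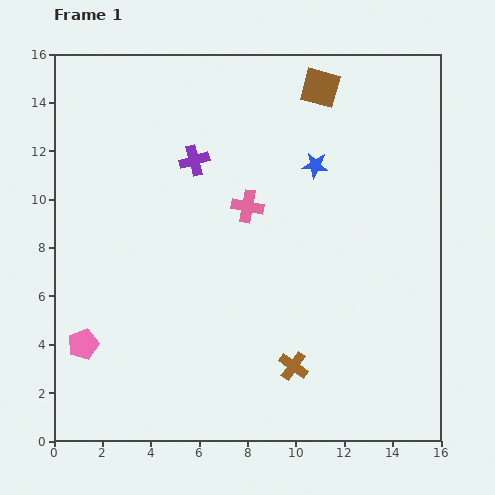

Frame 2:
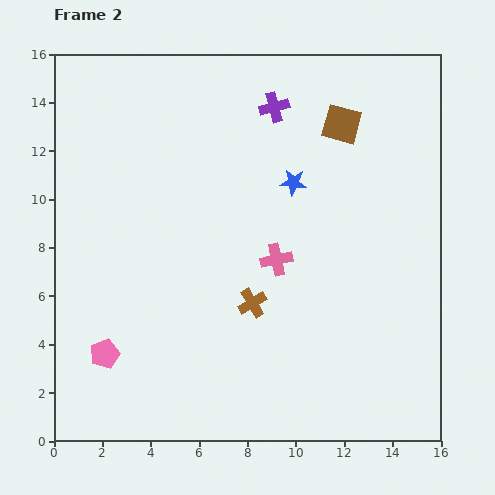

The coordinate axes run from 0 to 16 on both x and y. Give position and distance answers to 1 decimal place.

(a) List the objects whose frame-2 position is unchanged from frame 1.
none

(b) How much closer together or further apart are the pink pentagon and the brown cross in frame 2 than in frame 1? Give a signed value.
-2.2

Distance in frame 1: 8.7. Distance in frame 2: 6.5.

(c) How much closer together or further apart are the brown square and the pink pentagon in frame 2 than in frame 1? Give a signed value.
-0.8

Distance in frame 1: 14.4. Distance in frame 2: 13.6.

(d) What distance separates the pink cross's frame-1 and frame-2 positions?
2.5

The pink cross moved from (8.0, 9.7) to (9.2, 7.5), a distance of √(1.2² + 2.2²) ≈ 2.5.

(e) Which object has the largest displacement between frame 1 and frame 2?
the purple cross

(moved 4.0; next 3.1)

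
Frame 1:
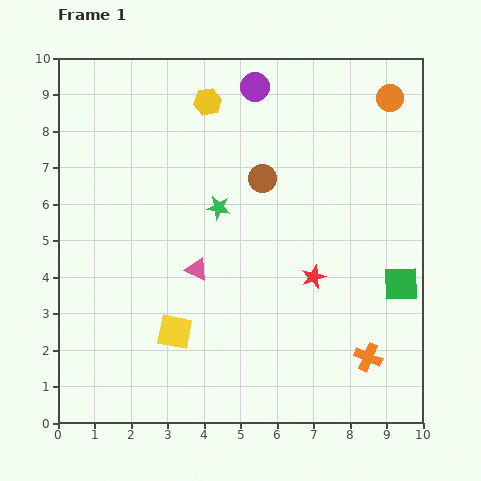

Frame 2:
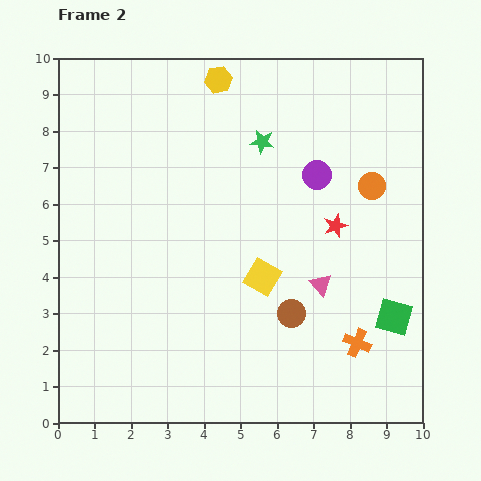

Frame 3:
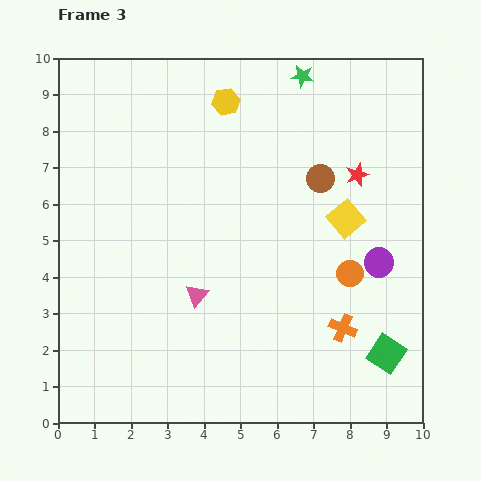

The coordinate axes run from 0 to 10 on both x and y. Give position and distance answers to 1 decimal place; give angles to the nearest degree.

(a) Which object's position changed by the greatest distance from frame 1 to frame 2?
the brown circle

(moved 3.8; next 3.4)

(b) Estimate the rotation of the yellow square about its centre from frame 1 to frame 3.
39° clockwise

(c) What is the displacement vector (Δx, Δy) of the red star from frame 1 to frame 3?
(1.2, 2.8)

The red star was at (7.0, 4.0) in frame 1 and (8.2, 6.8) in frame 3.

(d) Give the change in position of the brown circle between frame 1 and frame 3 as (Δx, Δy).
(1.6, 0.0)

The brown circle was at (5.6, 6.7) in frame 1 and (7.2, 6.7) in frame 3.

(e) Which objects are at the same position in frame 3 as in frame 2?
none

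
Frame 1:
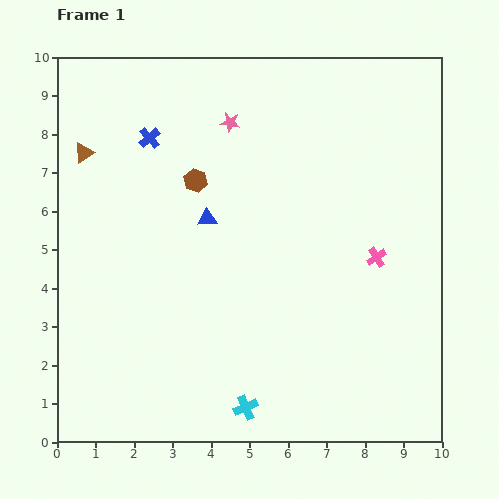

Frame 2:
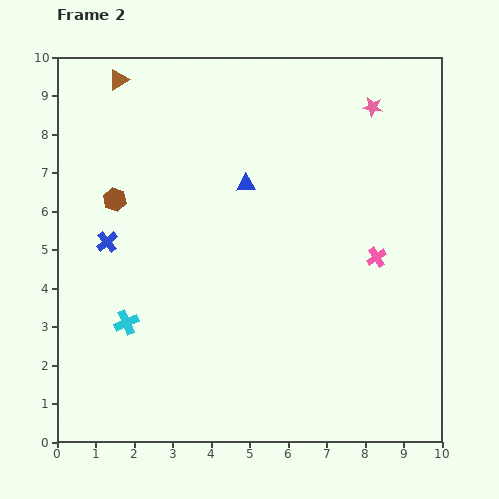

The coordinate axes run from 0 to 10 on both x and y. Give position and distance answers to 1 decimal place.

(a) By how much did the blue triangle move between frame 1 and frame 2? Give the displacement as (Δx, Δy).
(1.0, 0.9)

The blue triangle was at (3.9, 5.8) in frame 1 and (4.9, 6.7) in frame 2.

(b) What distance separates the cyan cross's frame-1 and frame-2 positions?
3.8

The cyan cross moved from (4.9, 0.9) to (1.8, 3.1), a distance of √(3.1² + 2.2²) ≈ 3.8.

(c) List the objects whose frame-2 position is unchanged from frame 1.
the pink cross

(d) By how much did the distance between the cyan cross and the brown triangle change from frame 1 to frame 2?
-1.5

Distance in frame 1: 7.8. Distance in frame 2: 6.3.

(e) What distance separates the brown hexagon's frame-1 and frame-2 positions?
2.2

The brown hexagon moved from (3.6, 6.8) to (1.5, 6.3), a distance of √(2.1² + 0.5²) ≈ 2.2.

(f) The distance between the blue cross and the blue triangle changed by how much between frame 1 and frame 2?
+1.3

Distance in frame 1: 2.6. Distance in frame 2: 3.9.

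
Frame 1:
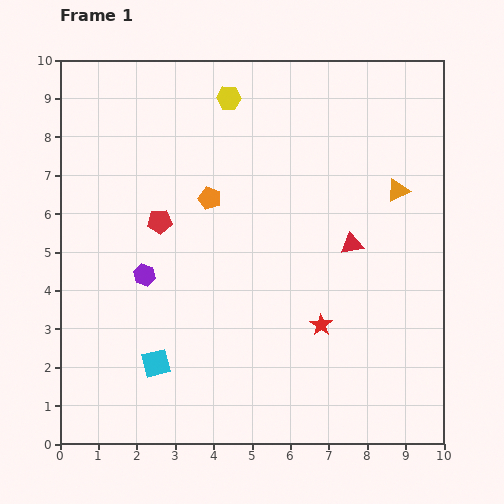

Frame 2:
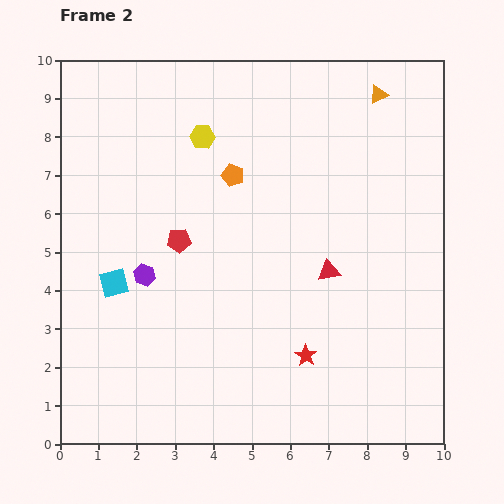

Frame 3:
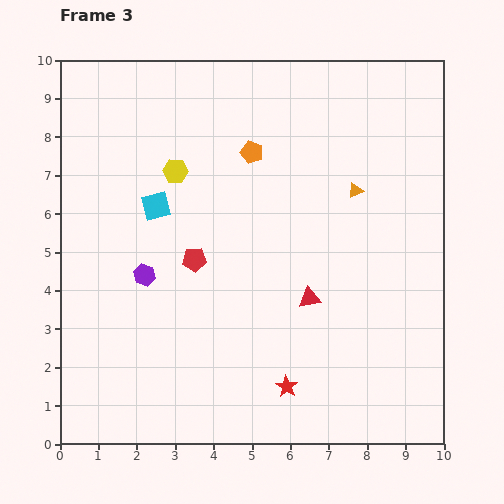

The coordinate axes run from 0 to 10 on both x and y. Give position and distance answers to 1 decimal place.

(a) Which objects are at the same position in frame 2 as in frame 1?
the purple hexagon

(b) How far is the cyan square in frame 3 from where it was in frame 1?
4.1

The cyan square moved from (2.5, 2.1) to (2.5, 6.2), a distance of √(0.0² + 4.1²) ≈ 4.1.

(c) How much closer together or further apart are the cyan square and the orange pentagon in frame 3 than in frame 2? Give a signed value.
-1.3

Distance in frame 2: 4.2. Distance in frame 3: 2.9.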